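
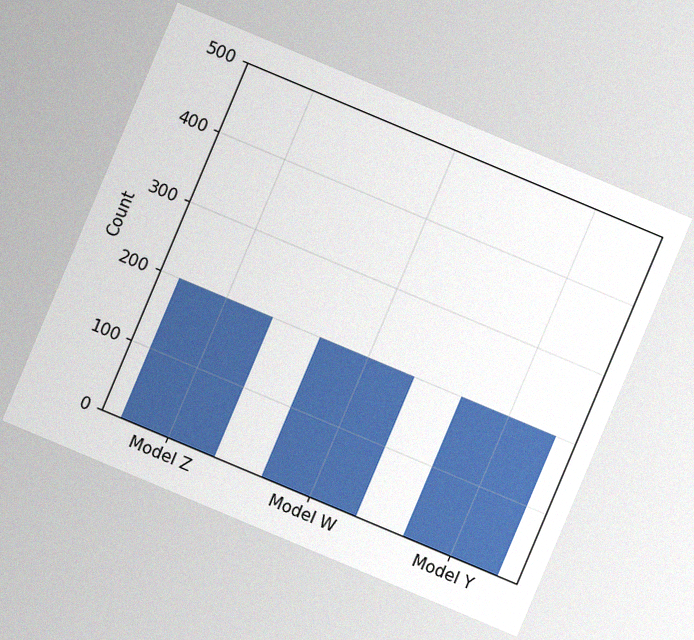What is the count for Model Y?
200

The chart is tilted about 23° clockwise, with some photo noise. Reading along the chart's y-axis, the Model Y bar reaches 200.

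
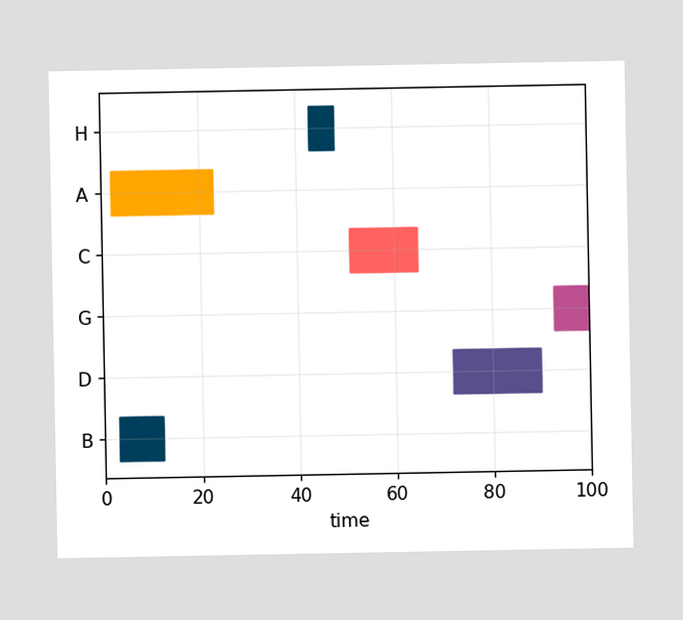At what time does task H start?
The H bar begins at t=43.

43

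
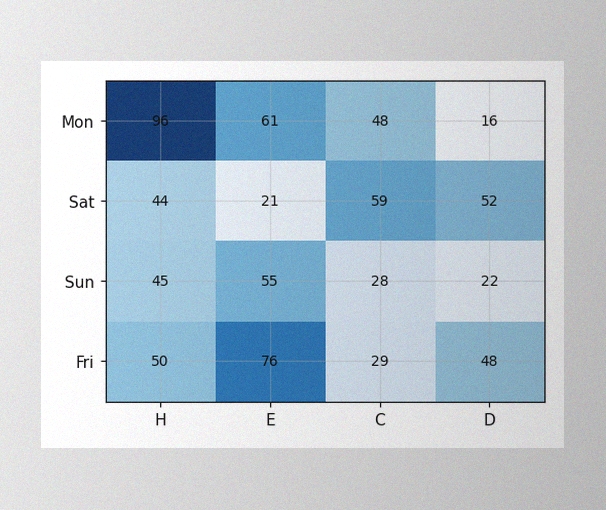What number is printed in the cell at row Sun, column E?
55

The image has some photo noise and uneven lighting. The (Sun, E) cell reads 55.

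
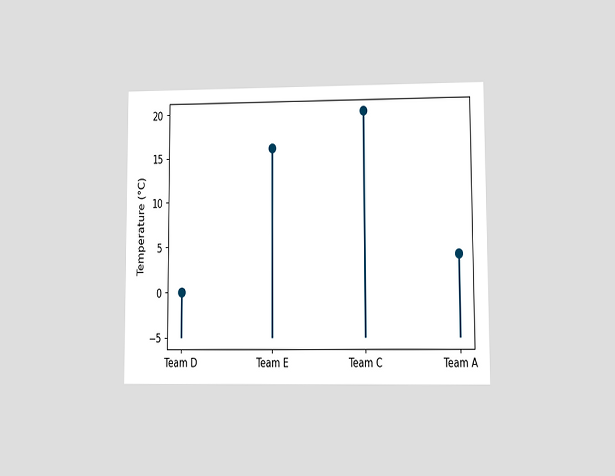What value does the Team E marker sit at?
The chart is viewed at a slight angle. The Team E marker sits at 16°C.

16°C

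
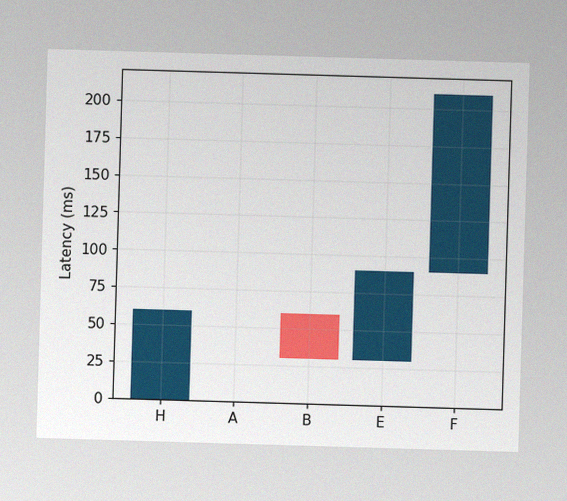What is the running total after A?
The image has some photo noise and uneven lighting. After A the running total reaches 60ms.

60ms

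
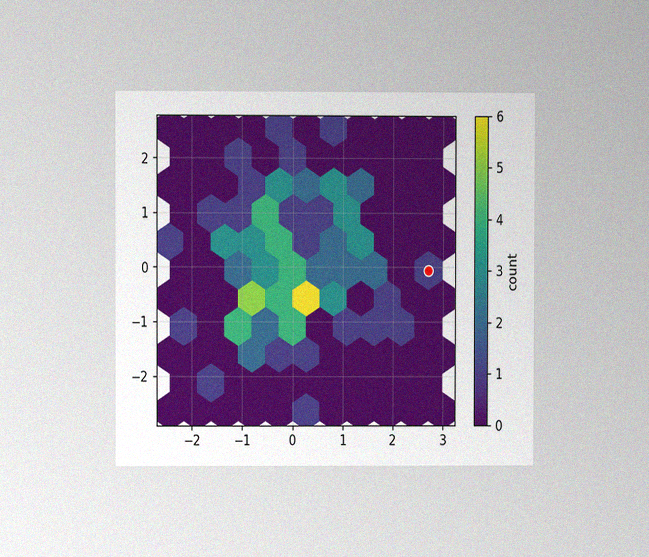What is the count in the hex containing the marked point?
The chart is viewed at a slight angle, with some photo noise. The marked hex reads 1 on the colorbar.

1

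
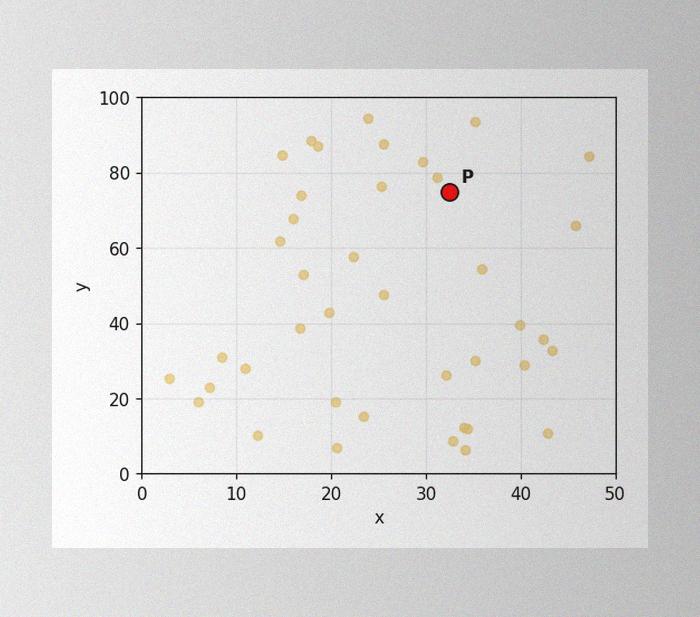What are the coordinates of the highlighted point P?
(32.5, 75)

The image has some photo noise and uneven lighting. Following the gridlines from P to each axis, P sits at (32.5, 75).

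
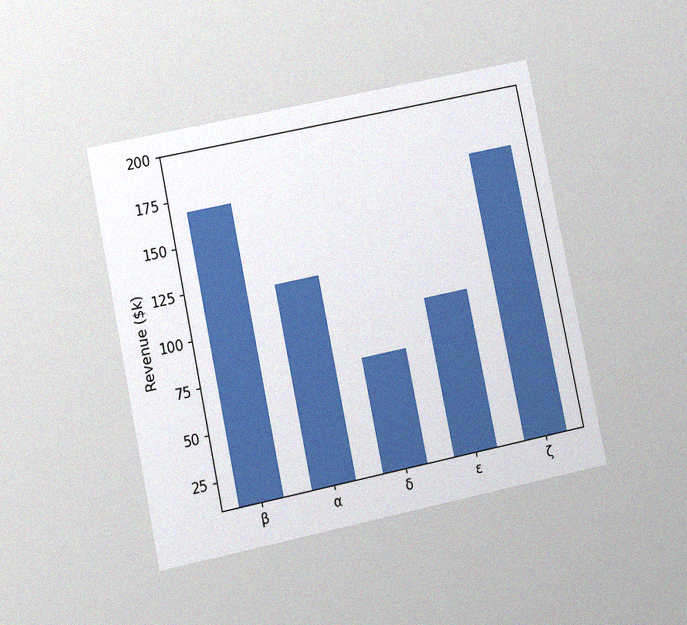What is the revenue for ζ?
$168k

The chart is tilted about 12° counter-clockwise and viewed at a slight angle, with some photo noise. Reading along the chart's y-axis, the ζ bar reaches $168k.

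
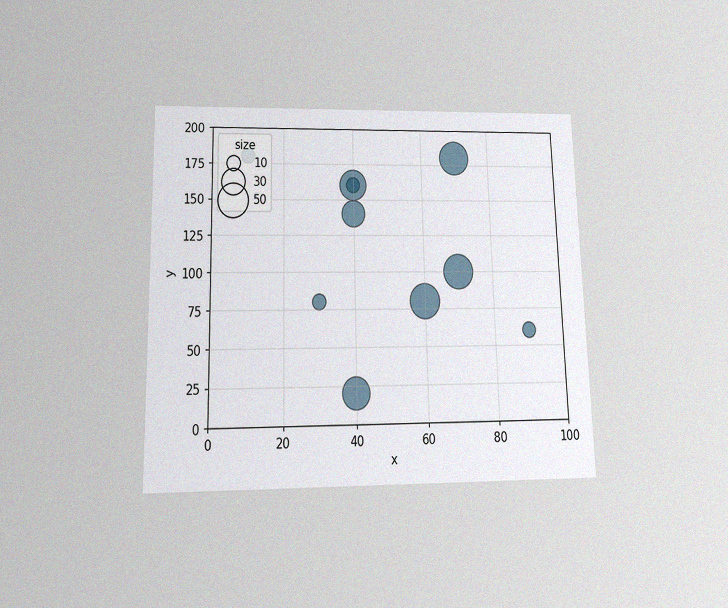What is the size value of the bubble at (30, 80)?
10

The chart is viewed slightly from below, with some photo noise. Matching the bubble at (30, 80) against the size legend gives 10.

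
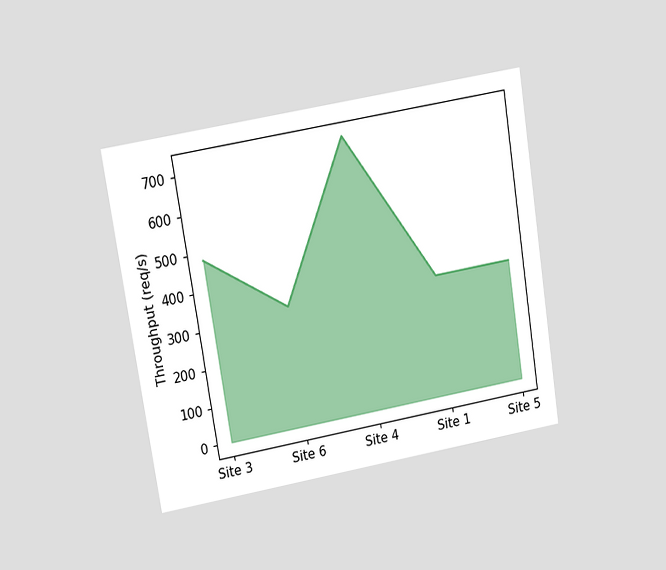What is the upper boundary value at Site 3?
480req/s

The chart is tilted about 9° counter-clockwise and viewed at a slight angle. At Site 3 the upper boundary is at 480req/s.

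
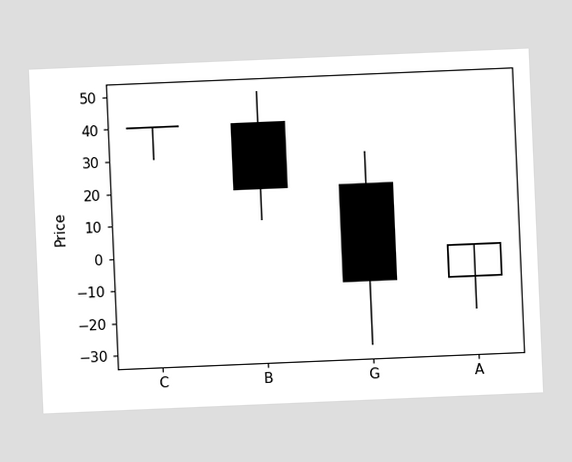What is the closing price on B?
The chart is tilted about 2° counter-clockwise. The B candle closes at 20.

20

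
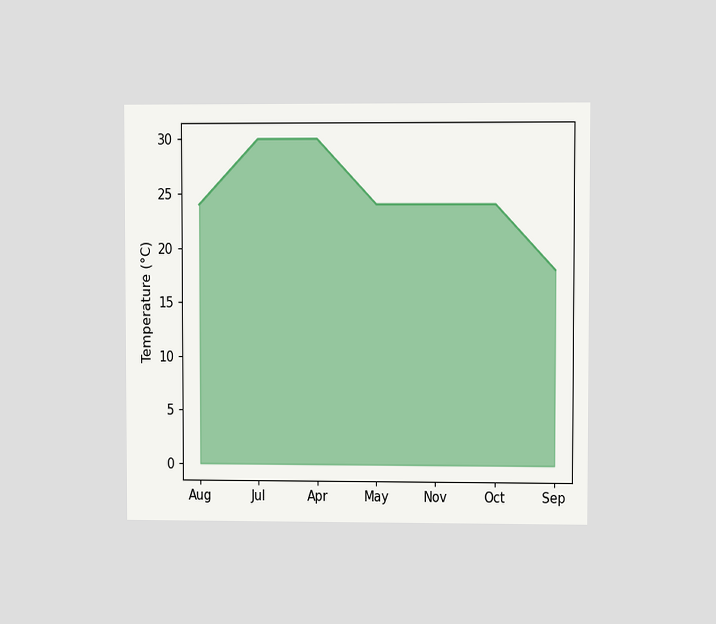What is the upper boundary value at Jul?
The chart is viewed at a slight angle. At Jul the upper boundary is at 30°C.

30°C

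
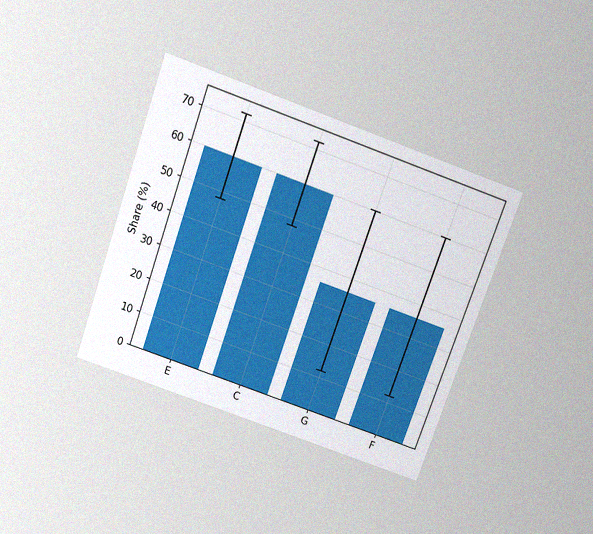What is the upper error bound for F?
60%

The chart is tilted about 20° clockwise and viewed slightly from above, with some photo noise. The F bar's upper whisker reaches 60%.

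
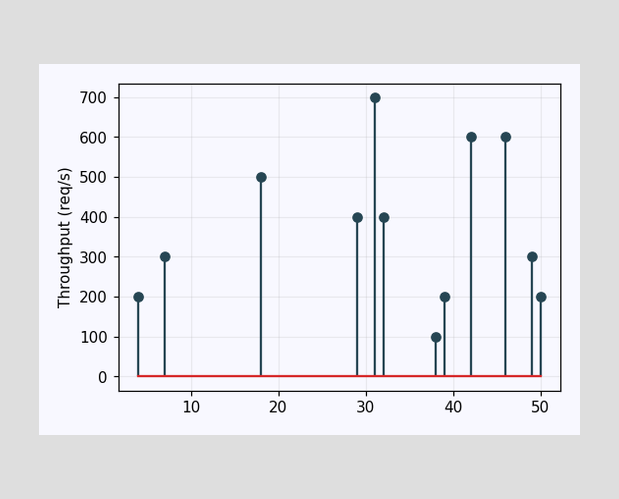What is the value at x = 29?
The stem at x=29 reaches 400req/s.

400req/s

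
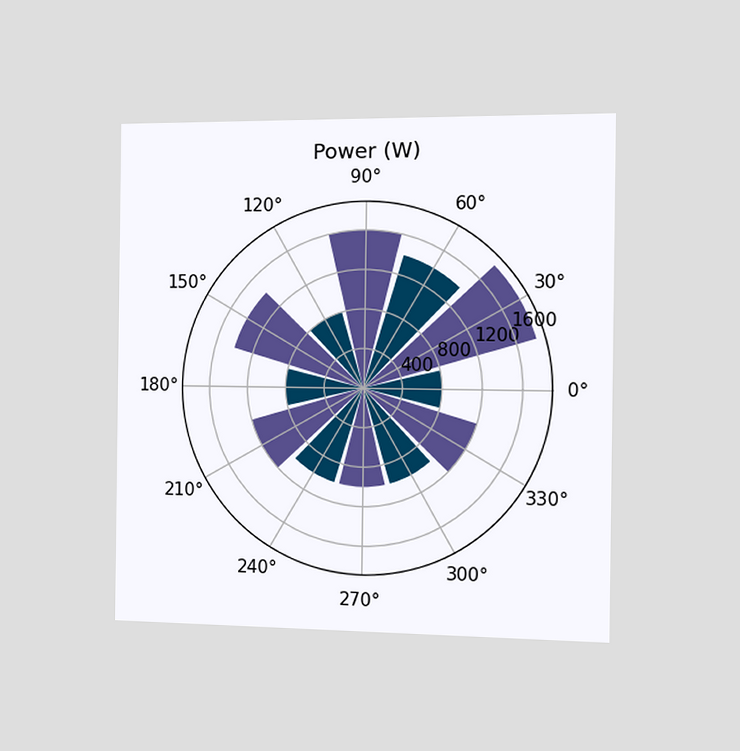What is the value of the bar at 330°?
The chart is viewed slightly from the right. The bar at 330° reaches 1200W on the radial axis.

1200W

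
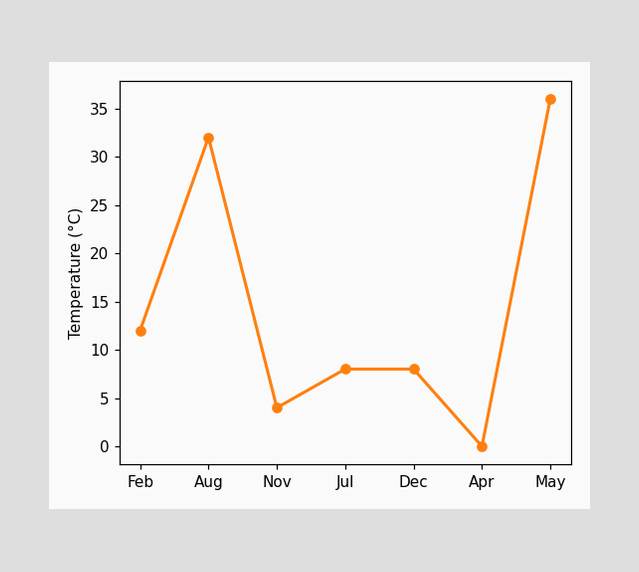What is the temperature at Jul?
At Jul, the line is at 8°C.

8°C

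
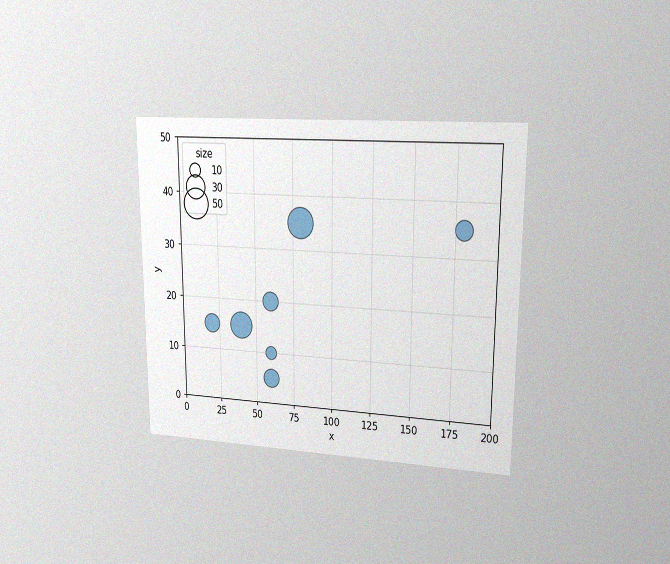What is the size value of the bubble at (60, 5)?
20

The chart is viewed at a slight angle, with some photo noise. Matching the bubble at (60, 5) against the size legend gives 20.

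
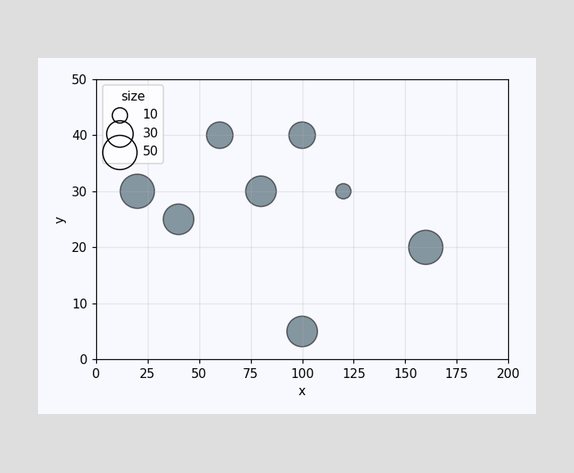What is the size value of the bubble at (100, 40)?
30

Matching the bubble at (100, 40) against the size legend gives 30.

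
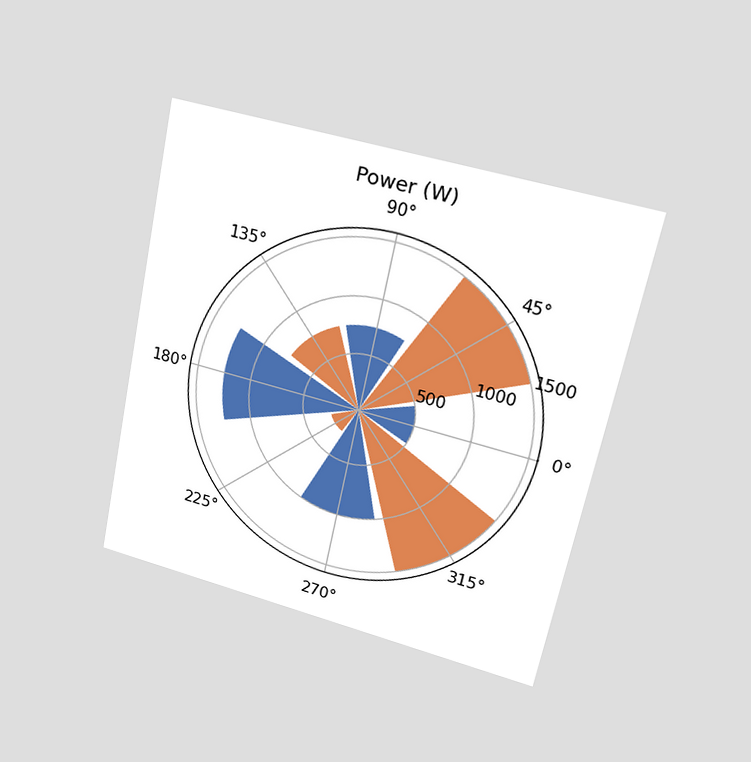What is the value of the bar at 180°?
1250W

The chart is tilted about 12° clockwise and viewed at a slight angle. The bar at 180° reaches 1250W on the radial axis.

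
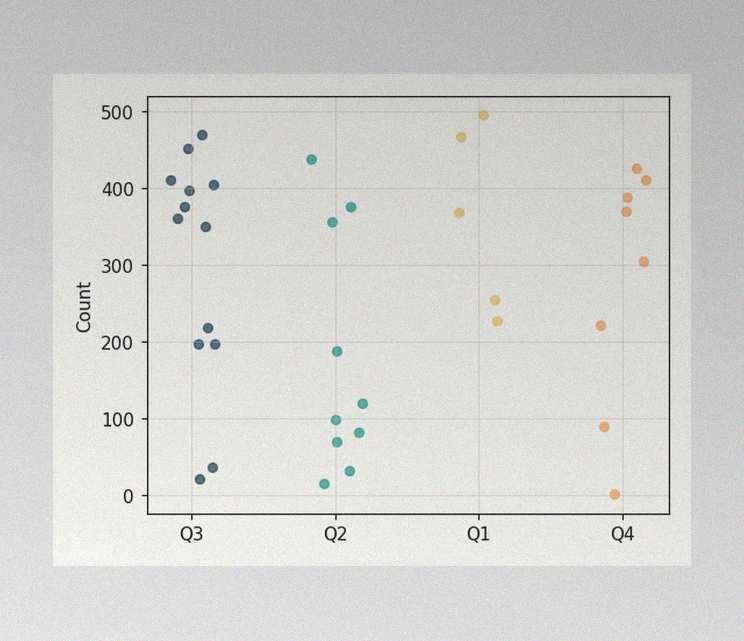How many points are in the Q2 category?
10

The image has some photo noise and uneven lighting. Counting the markers in the Q2 column gives 10.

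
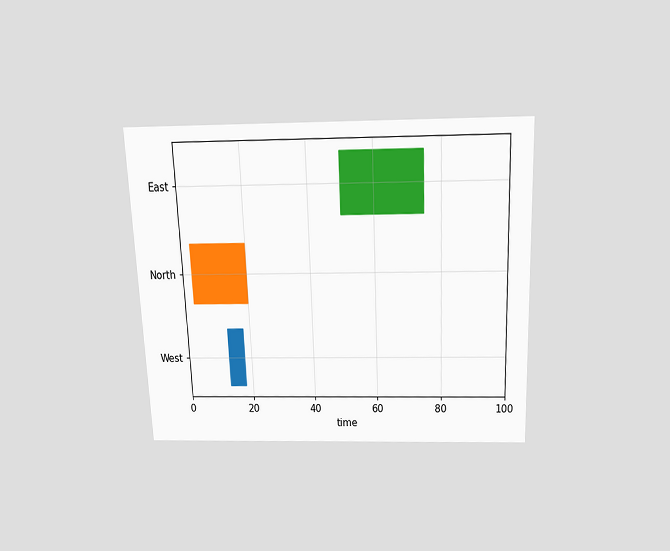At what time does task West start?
The chart is tilted about 2° counter-clockwise and viewed slightly from above. The West bar begins at t=13.

13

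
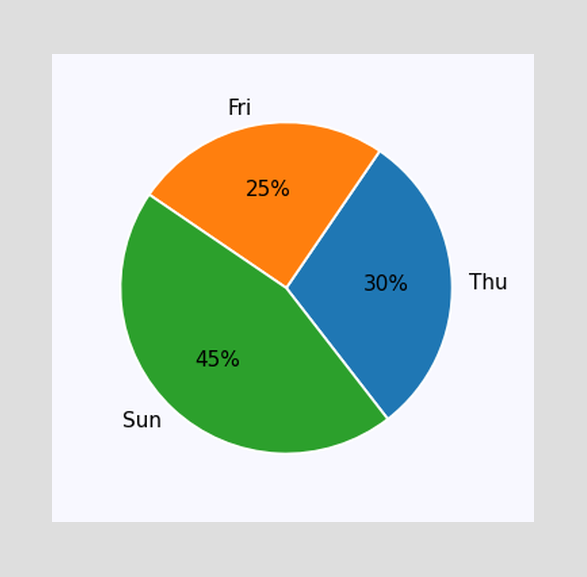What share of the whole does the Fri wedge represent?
The Fri slice takes up 25% of the pie.

25%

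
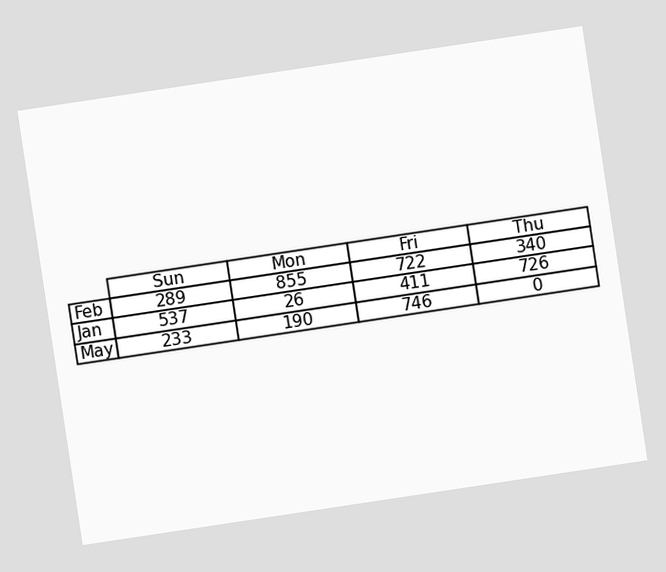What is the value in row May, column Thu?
0

The chart is tilted about 9° counter-clockwise. The (May, Thu) cell reads 0.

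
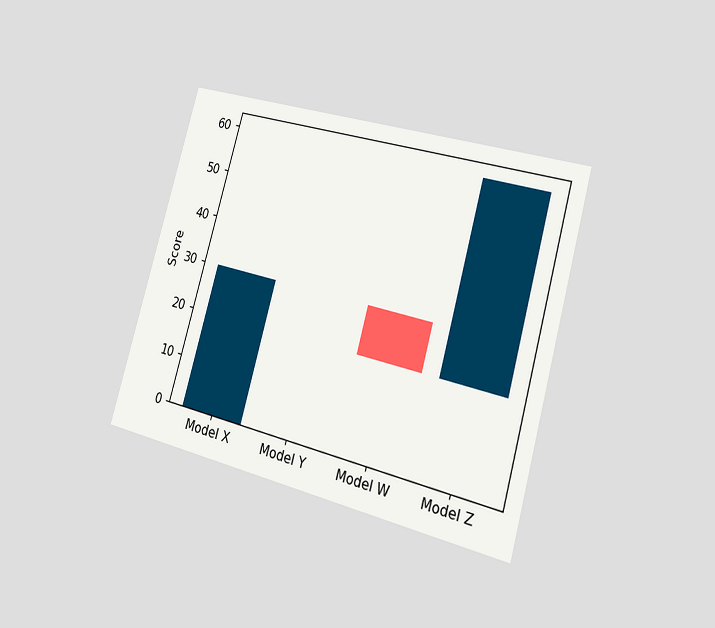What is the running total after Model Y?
The chart is tilted about 15° clockwise and viewed slightly from the right. After Model Y the running total reaches 30.

30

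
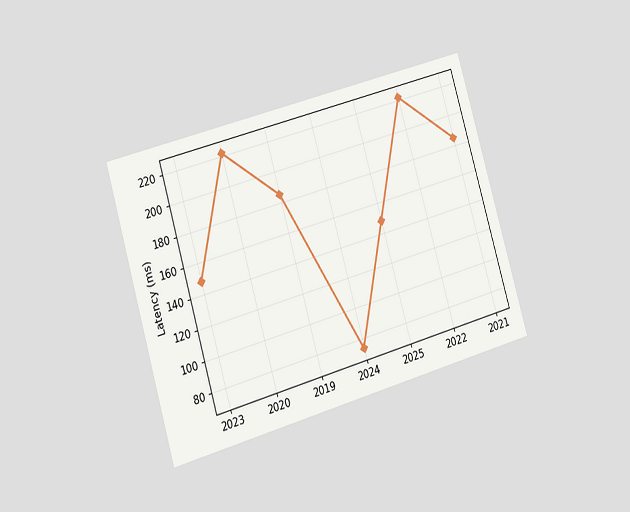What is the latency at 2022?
The chart is tilted about 16° counter-clockwise and viewed slightly from the left. At 2022, the line is at 222ms.

222ms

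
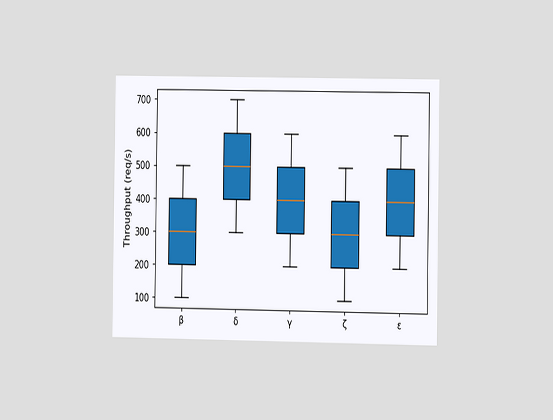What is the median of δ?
500req/s

The chart is viewed slightly from the right. The median line in the δ box sits at 500req/s.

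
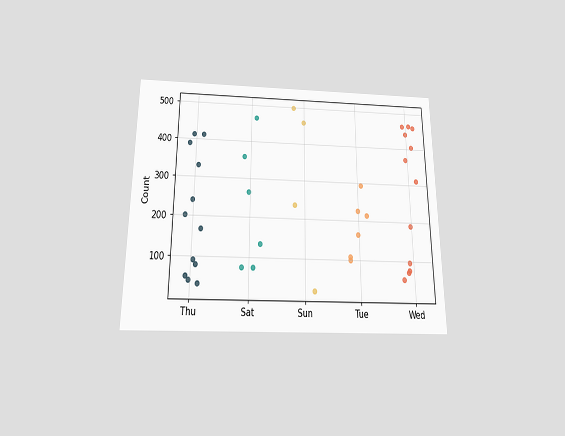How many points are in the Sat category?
The chart is viewed slightly from below. Counting the markers in the Sat column gives 6.

6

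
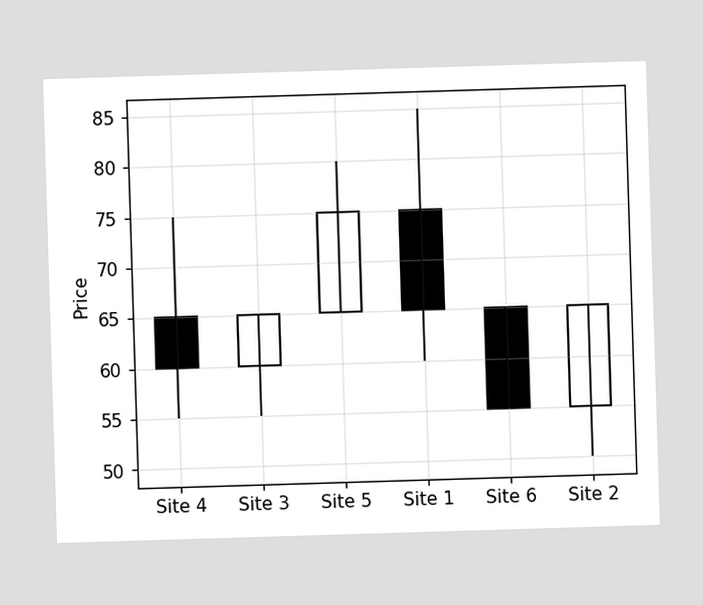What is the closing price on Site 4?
60

The Site 4 candle closes at 60.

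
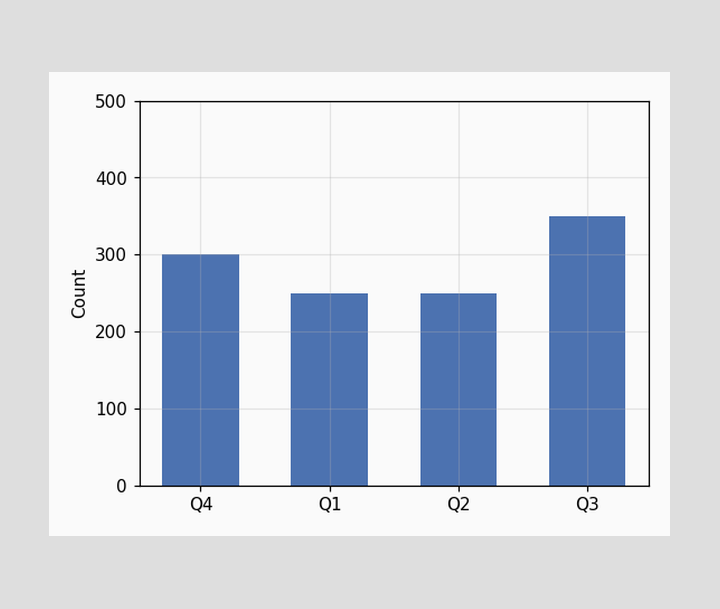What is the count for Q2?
Reading along the chart's y-axis, the Q2 bar reaches 250.

250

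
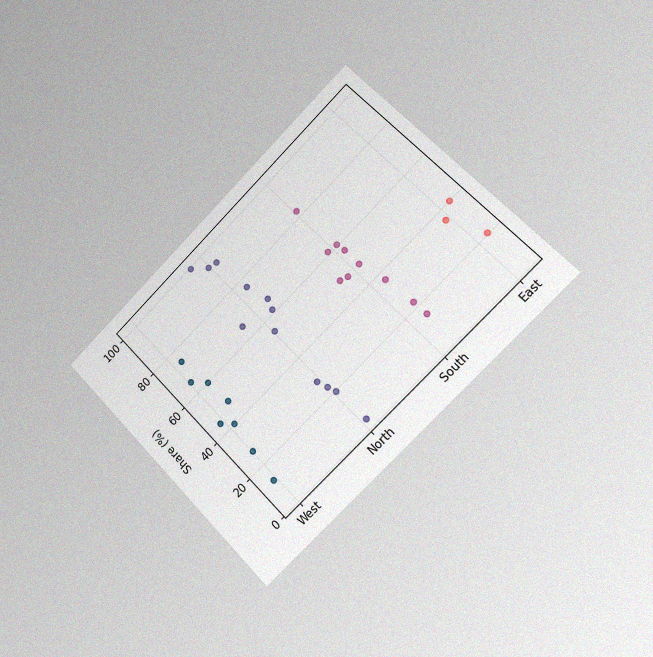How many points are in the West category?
8

The chart is tilted about 45° counter-clockwise and viewed slightly from the right, with some photo noise. Counting the markers in the West column gives 8.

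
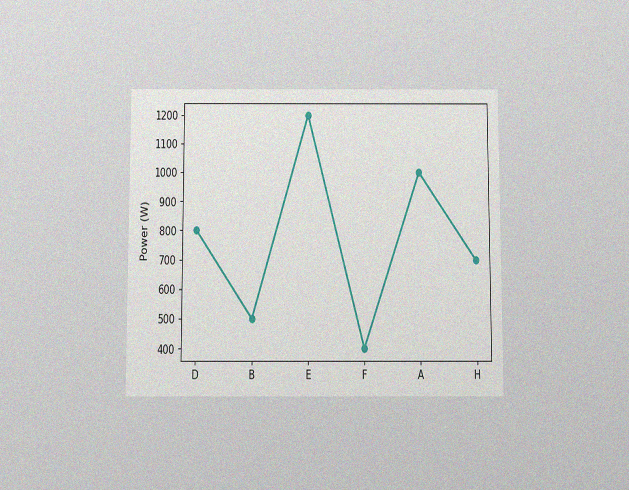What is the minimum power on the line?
400W

The chart is viewed slightly from below, with some photo noise. The lowest point is at F, and reading across to the y-axis gives 400W.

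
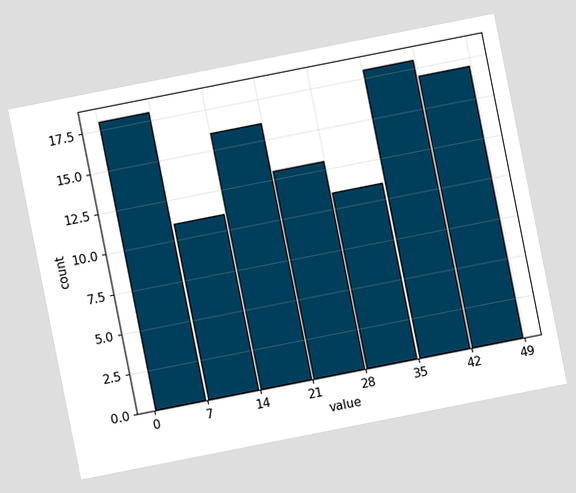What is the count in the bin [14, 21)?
The chart is tilted about 11° counter-clockwise. The [14, 21) bin has height 16.

16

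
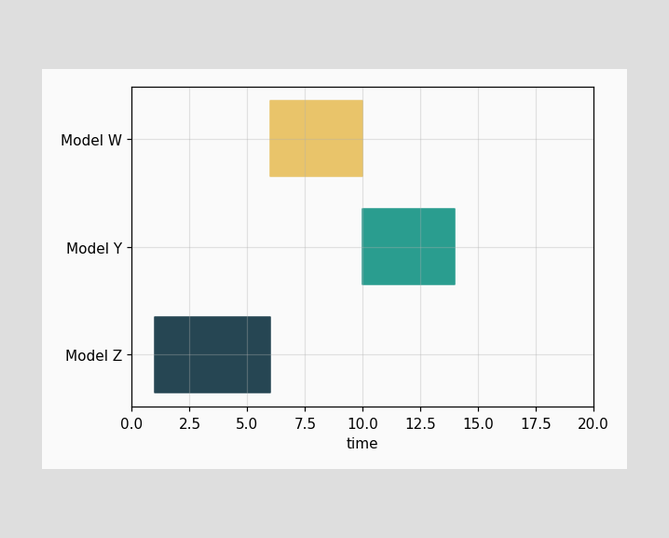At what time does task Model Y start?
10

The Model Y bar begins at t=10.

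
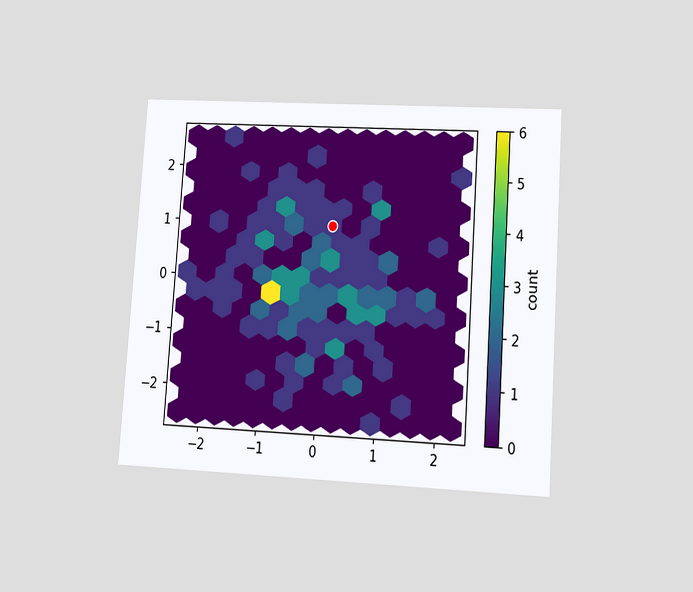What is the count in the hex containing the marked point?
The chart is tilted about 4° clockwise and viewed at a slight angle. The marked hex reads 1 on the colorbar.

1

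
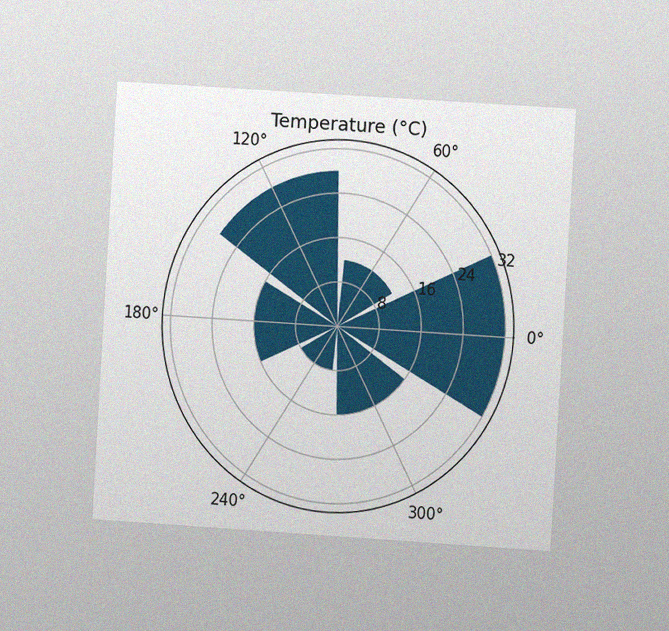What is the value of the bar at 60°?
The chart is tilted about 4° clockwise and viewed at a slight angle, with some photo noise. The bar at 60° reaches 12°C on the radial axis.

12°C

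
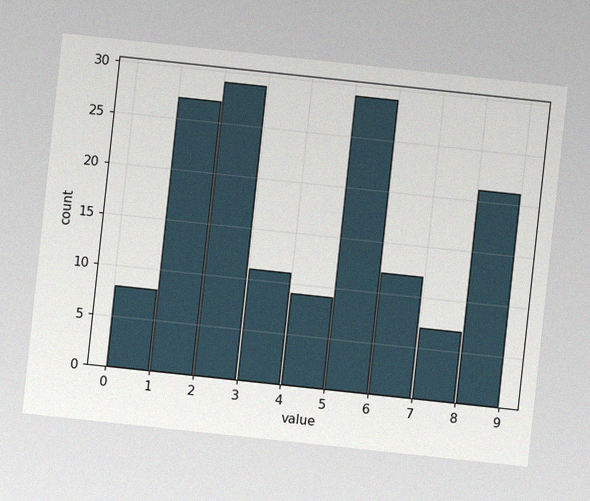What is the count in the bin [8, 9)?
21

The chart is tilted about 6° clockwise, with some photo noise. The [8, 9) bin has height 21.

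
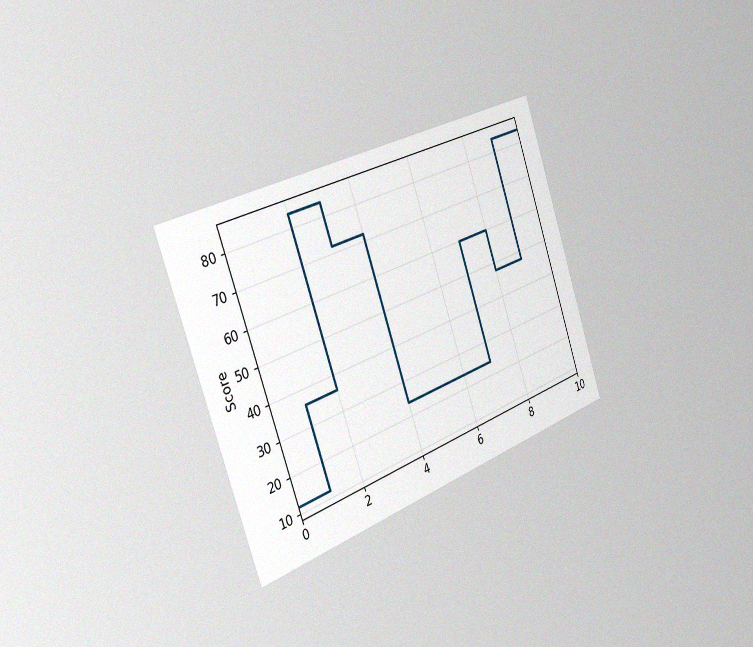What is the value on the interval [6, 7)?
The chart is tilted about 19° counter-clockwise and viewed slightly from the left, with some photo noise. On [6, 7) the step sits at 24.

24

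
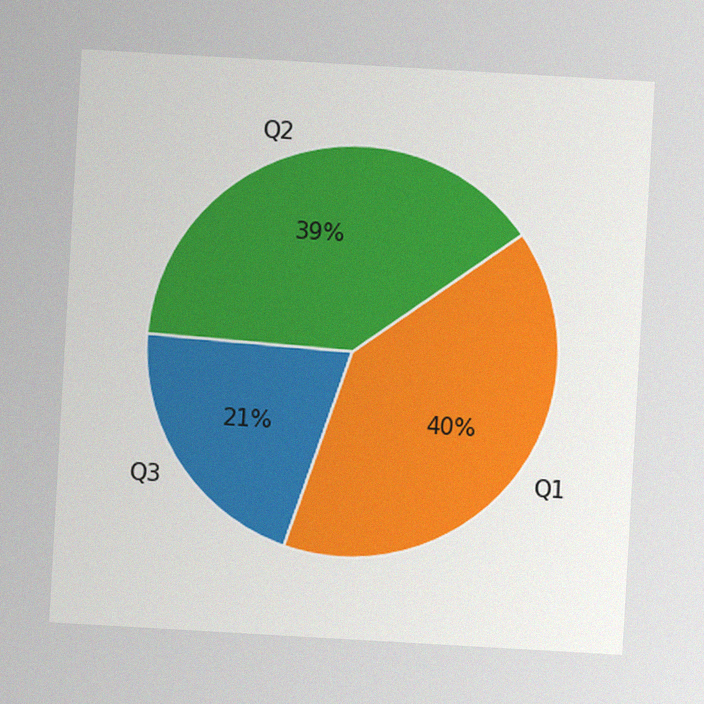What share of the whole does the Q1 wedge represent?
The chart is tilted about 3° clockwise, with some photo noise. The Q1 slice takes up 40% of the pie.

40%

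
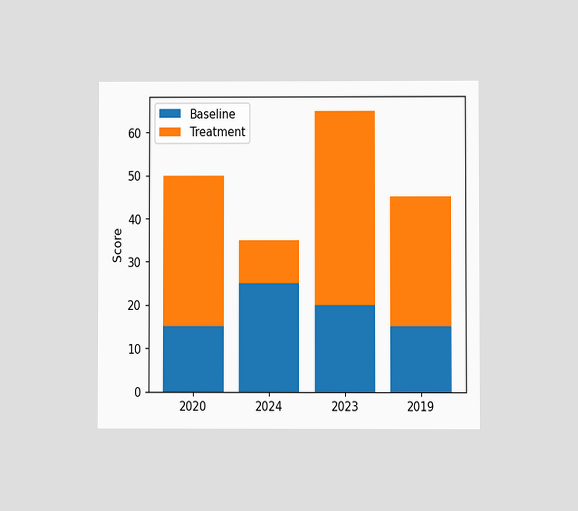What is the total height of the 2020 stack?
50

The chart is viewed at a slight angle. The 2020 stack's top reaches 50 on the y-axis.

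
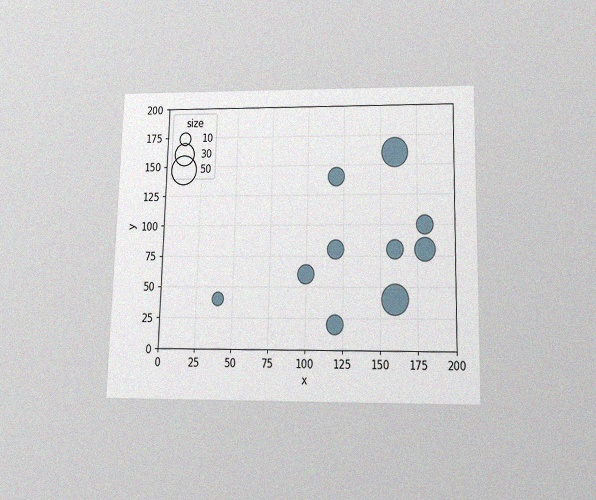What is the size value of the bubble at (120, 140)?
20

The chart is viewed slightly from below, with some photo noise. Matching the bubble at (120, 140) against the size legend gives 20.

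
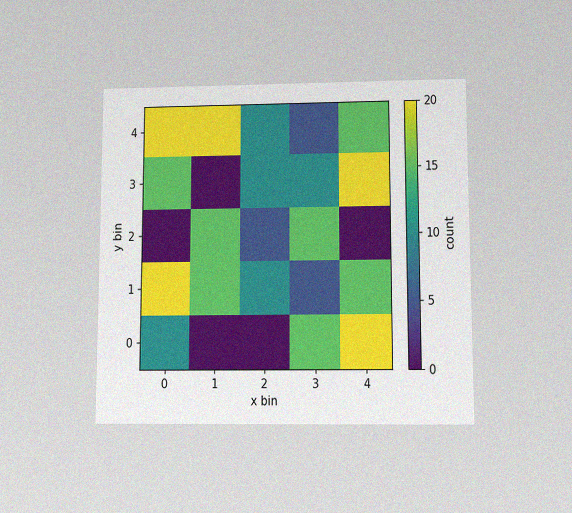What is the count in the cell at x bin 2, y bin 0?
The chart is viewed slightly from below, with some photo noise. Matching the cell (2, 0) against the colorbar gives 0.

0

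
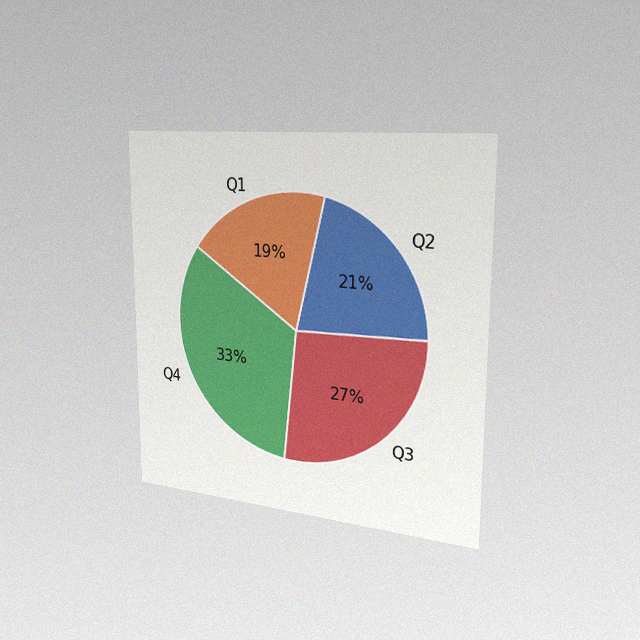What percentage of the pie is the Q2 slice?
21%

The chart is viewed slightly from the right, with some photo noise. The Q2 slice takes up 21% of the pie.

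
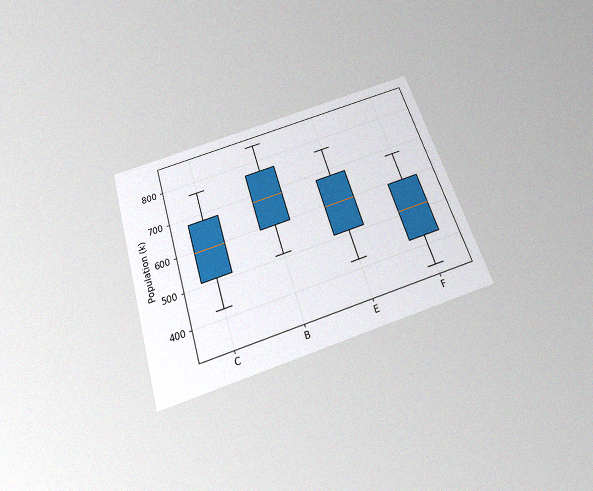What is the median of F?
The chart is tilted about 17° counter-clockwise and viewed slightly from below, with some photo noise. The median line in the F box sits at 510k.

510k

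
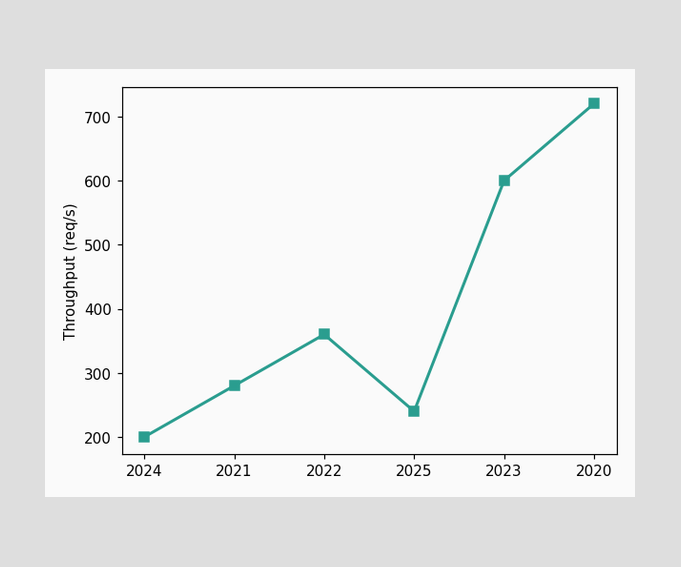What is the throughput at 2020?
720req/s

At 2020, the line is at 720req/s.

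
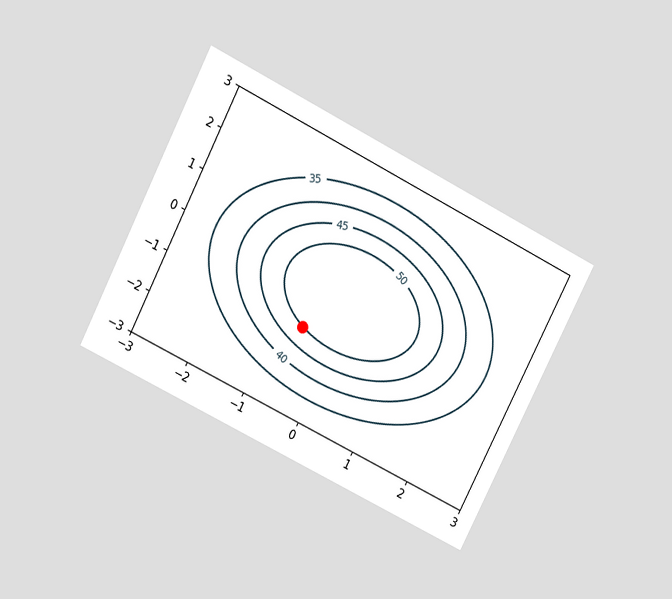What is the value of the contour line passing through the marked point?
50

The chart is tilted about 27° clockwise and viewed slightly from above. The marked point sits on the contour labelled 50.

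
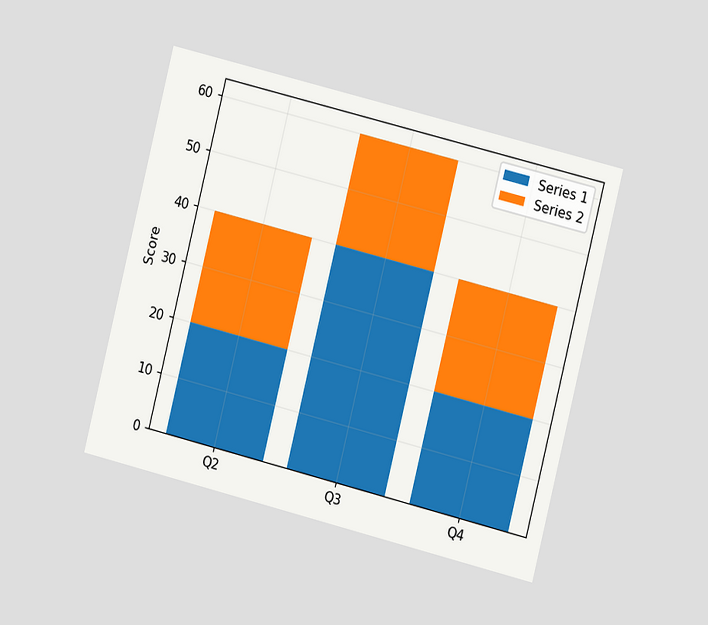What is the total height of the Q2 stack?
40

The chart is tilted about 14° clockwise and viewed at a slight angle. The Q2 stack's top reaches 40 on the y-axis.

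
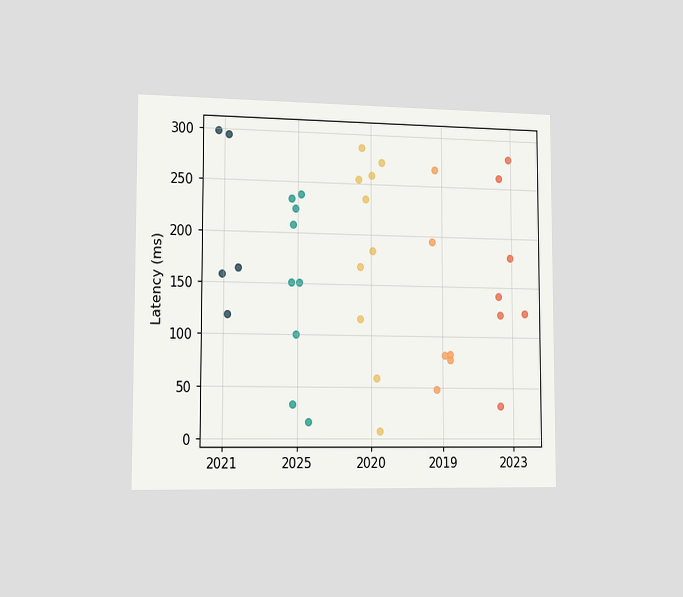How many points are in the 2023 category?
The chart is viewed slightly from the left. Counting the markers in the 2023 column gives 7.

7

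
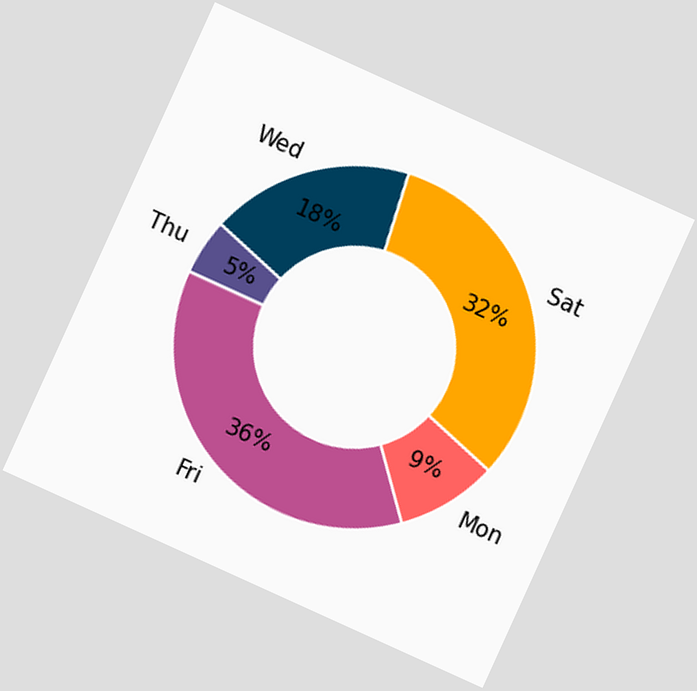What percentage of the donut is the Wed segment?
The chart is tilted about 24° clockwise. The Wed segment takes up 18% of the ring.

18%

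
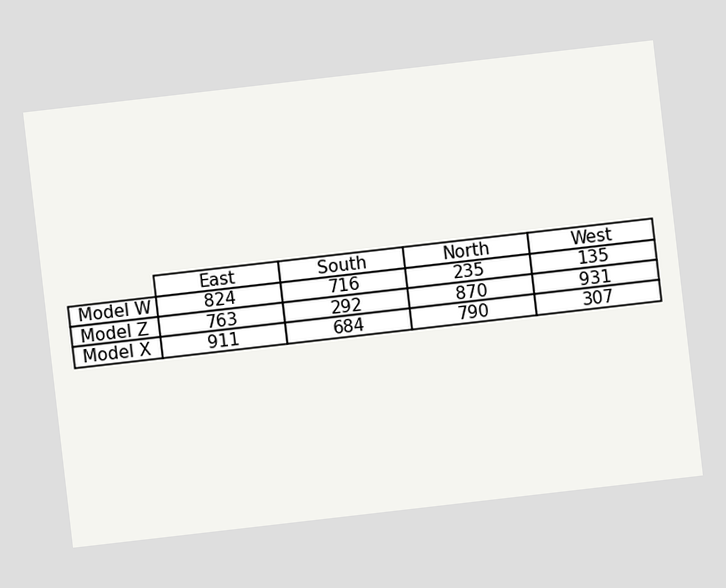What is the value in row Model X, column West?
The chart is tilted about 7° counter-clockwise. The (Model X, West) cell reads 307.

307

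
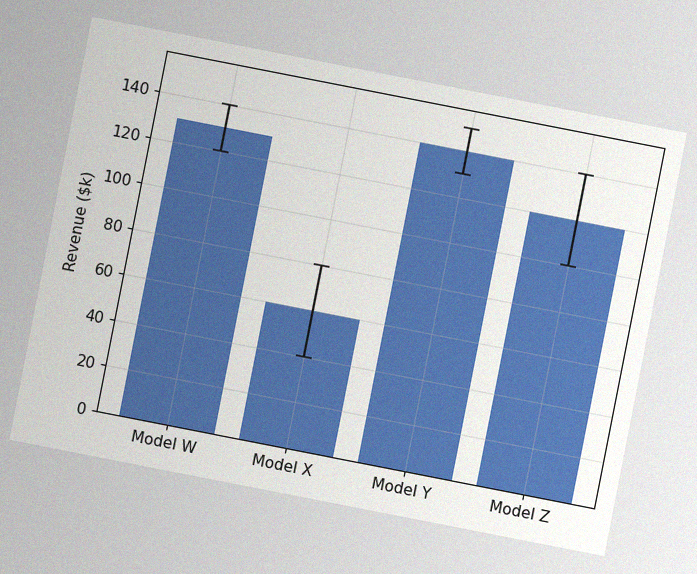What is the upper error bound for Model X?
$80k

The chart is tilted about 11° clockwise, with some photo noise. The Model X bar's upper whisker reaches $80k.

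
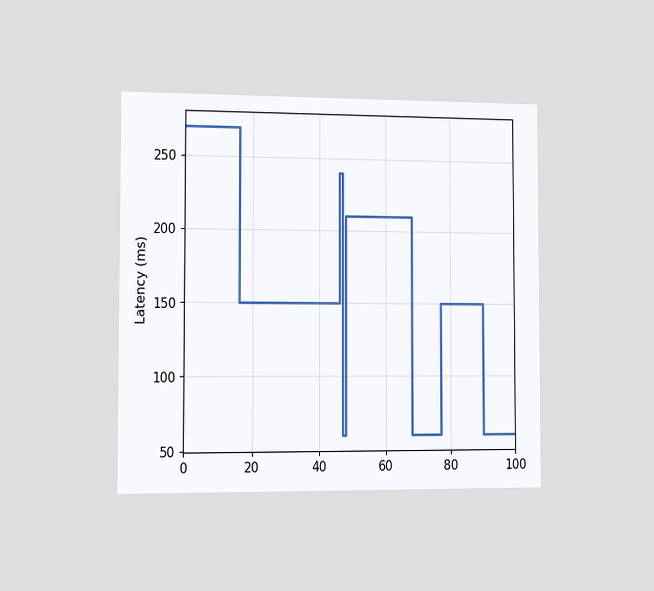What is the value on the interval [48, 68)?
The chart is viewed slightly from the left. On [48, 68) the step sits at 210ms.

210ms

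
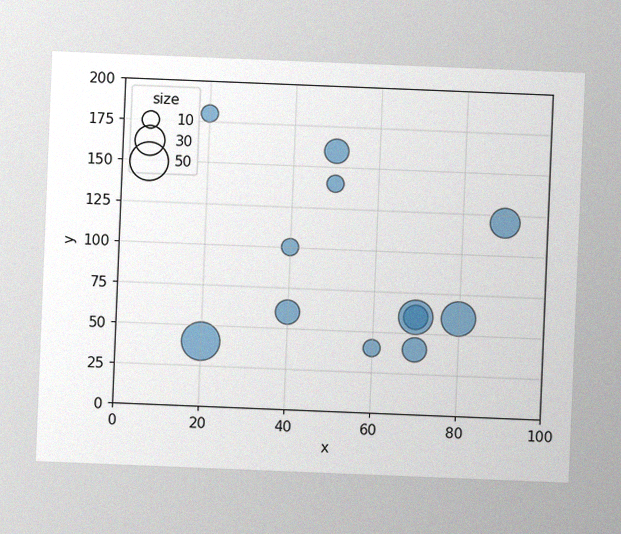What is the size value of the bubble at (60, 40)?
The chart is tilted about 2° clockwise, with some photo noise. Matching the bubble at (60, 40) against the size legend gives 10.

10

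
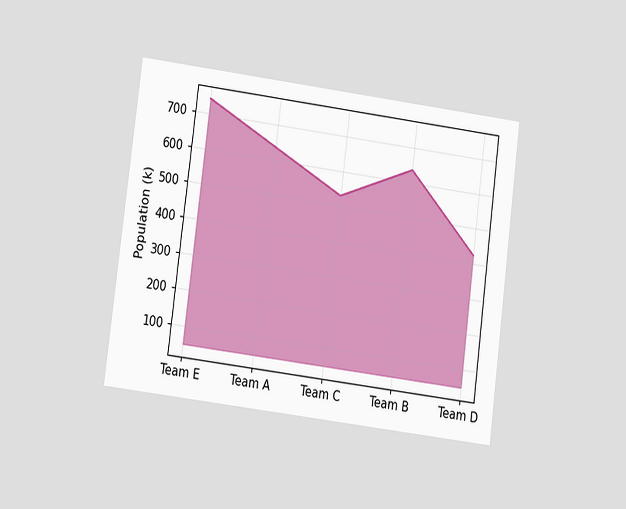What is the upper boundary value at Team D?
424k

The chart is tilted about 7° clockwise and viewed at a slight angle. At Team D the upper boundary is at 424k.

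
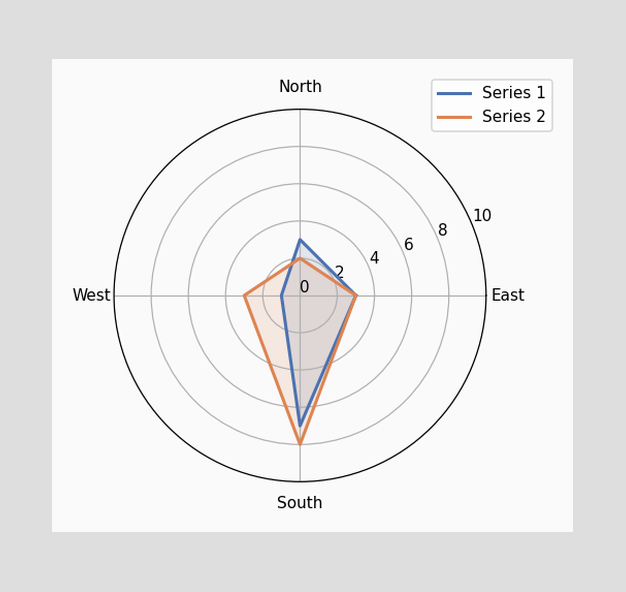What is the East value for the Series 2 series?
3

On the East axis, Series 2 reaches 3.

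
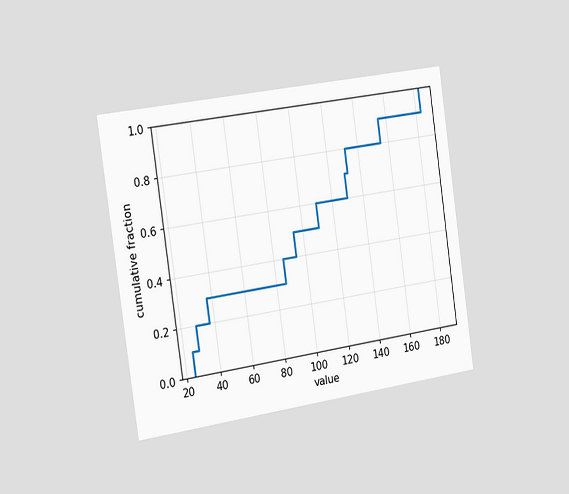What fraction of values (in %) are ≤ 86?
40%

The chart is tilted about 8° counter-clockwise and viewed slightly from the left. At x=86 the ECDF step is at 40%.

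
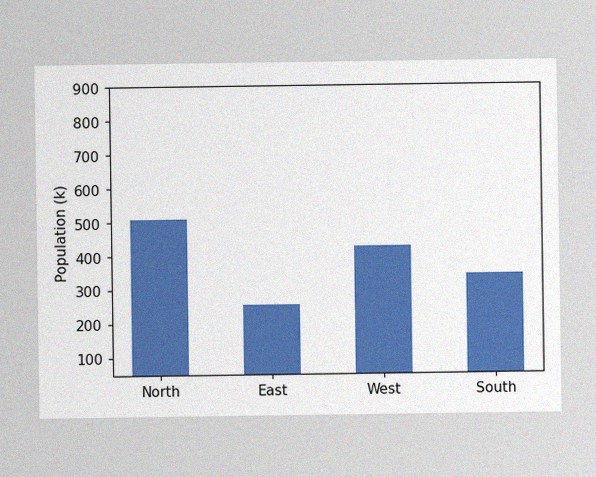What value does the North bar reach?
510k

The image has some photo noise and uneven lighting. Reading along the chart's y-axis, the North bar reaches 510k.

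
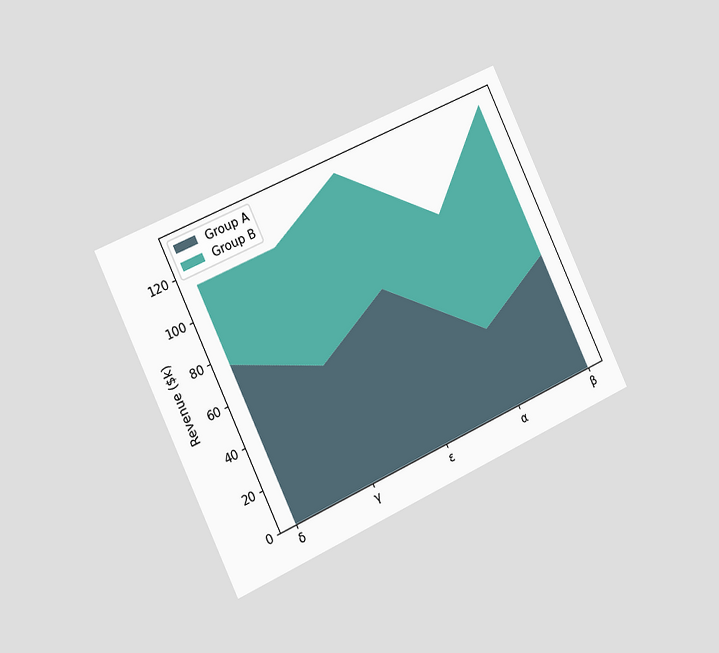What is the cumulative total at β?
The chart is tilted about 25° counter-clockwise and viewed slightly from the left. The stacked total at β reaches $133k.

$133k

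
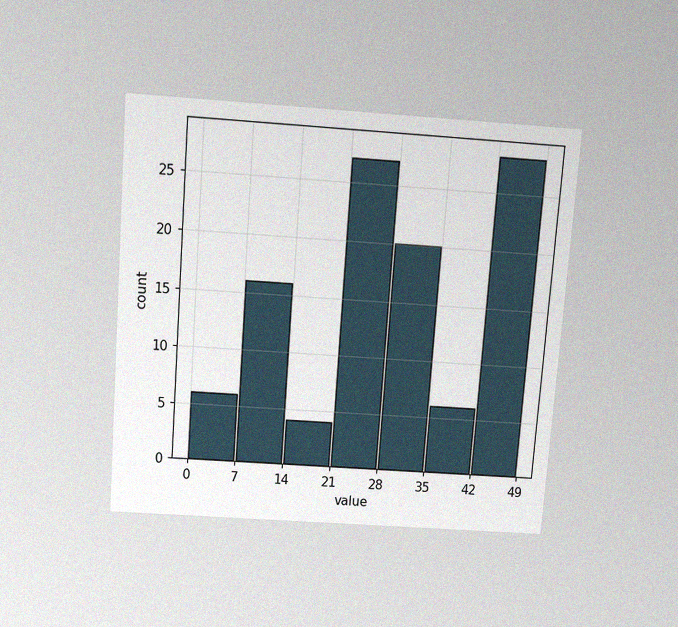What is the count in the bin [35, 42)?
The chart is tilted about 4° clockwise and viewed slightly from above, with some photo noise. The [35, 42) bin has height 6.

6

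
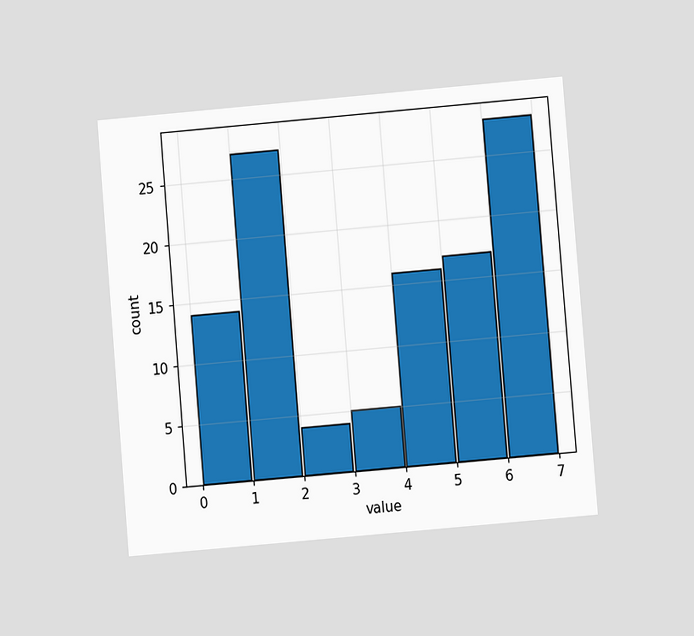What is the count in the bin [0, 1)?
14

The chart is tilted about 5° counter-clockwise and viewed at a slight angle. The [0, 1) bin has height 14.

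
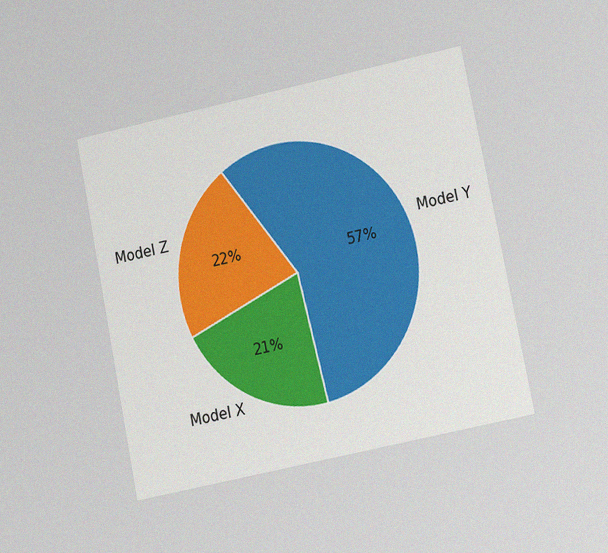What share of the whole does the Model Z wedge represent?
The chart is tilted about 11° counter-clockwise and viewed at a slight angle, with some photo noise. The Model Z slice takes up 22% of the pie.

22%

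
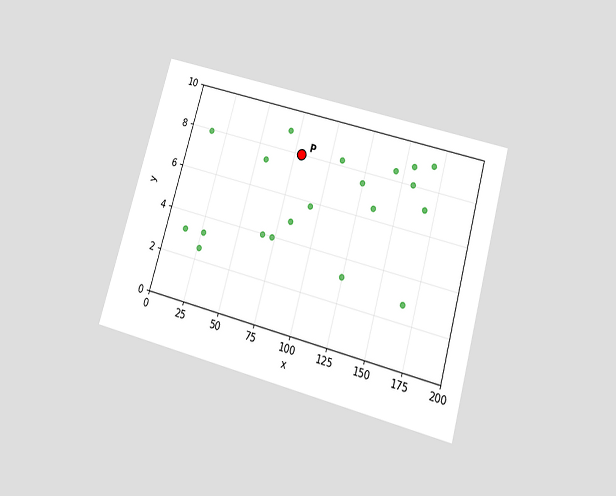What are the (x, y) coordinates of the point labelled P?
(80, 8)

The chart is tilted about 16° clockwise and viewed slightly from below. Following the gridlines from P to each axis, P sits at (80, 8).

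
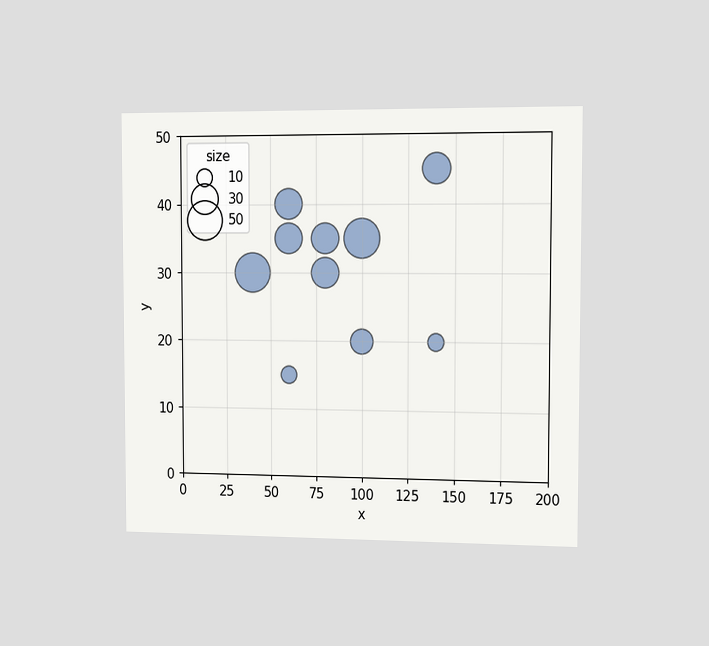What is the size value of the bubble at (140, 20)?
The chart is viewed slightly from the right. Matching the bubble at (140, 20) against the size legend gives 10.

10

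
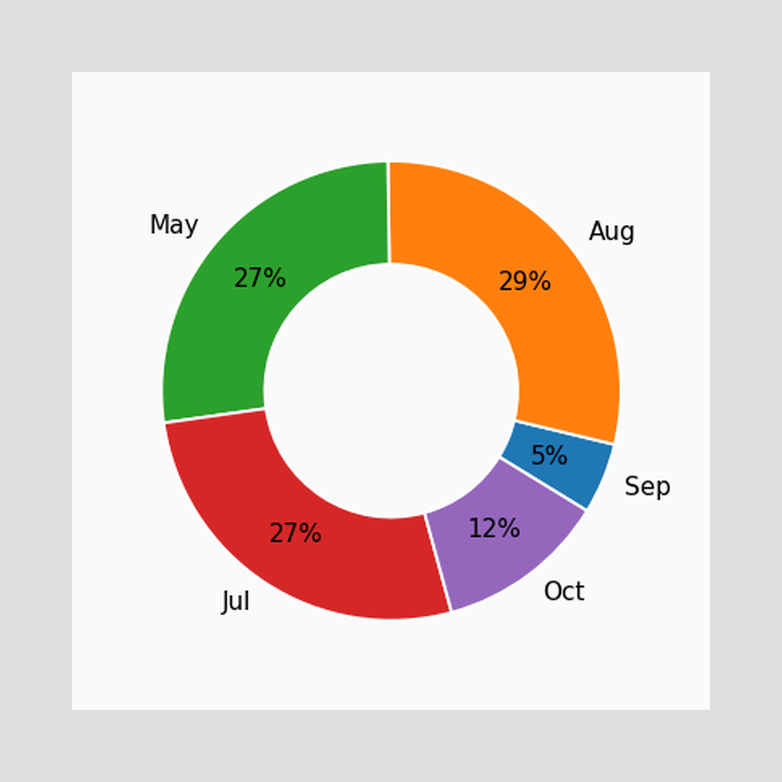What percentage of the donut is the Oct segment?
12%

The Oct segment takes up 12% of the ring.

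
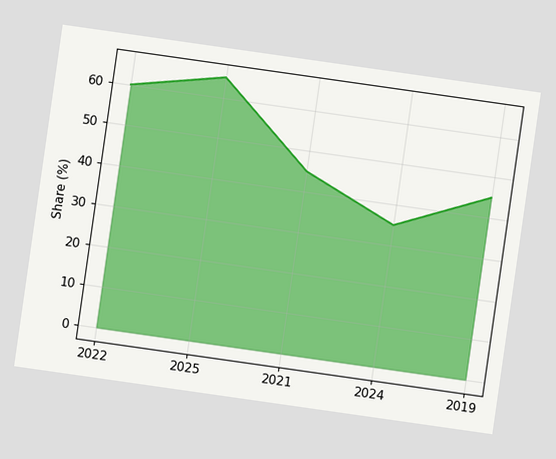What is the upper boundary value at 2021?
The chart is tilted about 8° clockwise. At 2021 the upper boundary is at 45%.

45%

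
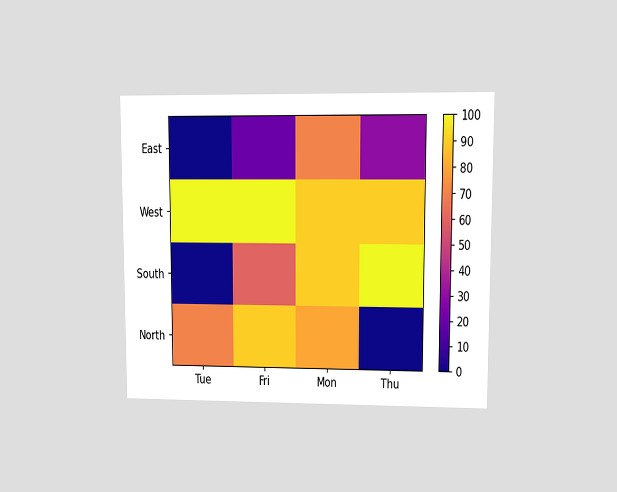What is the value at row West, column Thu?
The chart is viewed at a slight angle. Matching cell (West, Thu) against the colorbar gives 90.

90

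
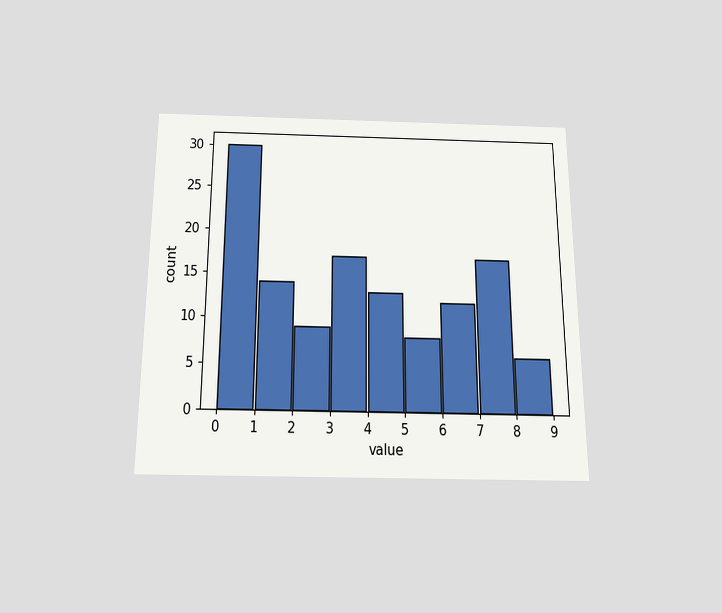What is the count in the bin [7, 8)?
17

The chart is viewed slightly from below. The [7, 8) bin has height 17.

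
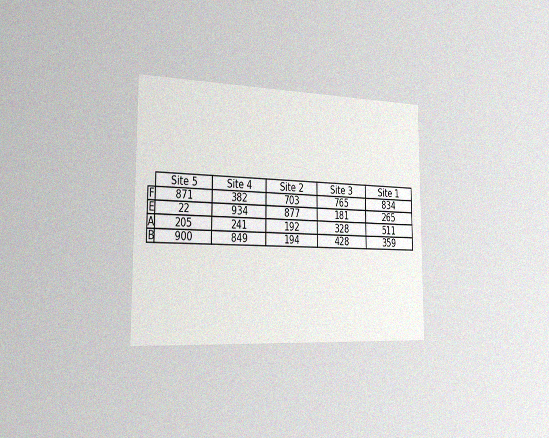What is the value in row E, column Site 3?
181

The chart is viewed slightly from the left, with some photo noise. The (E, Site 3) cell reads 181.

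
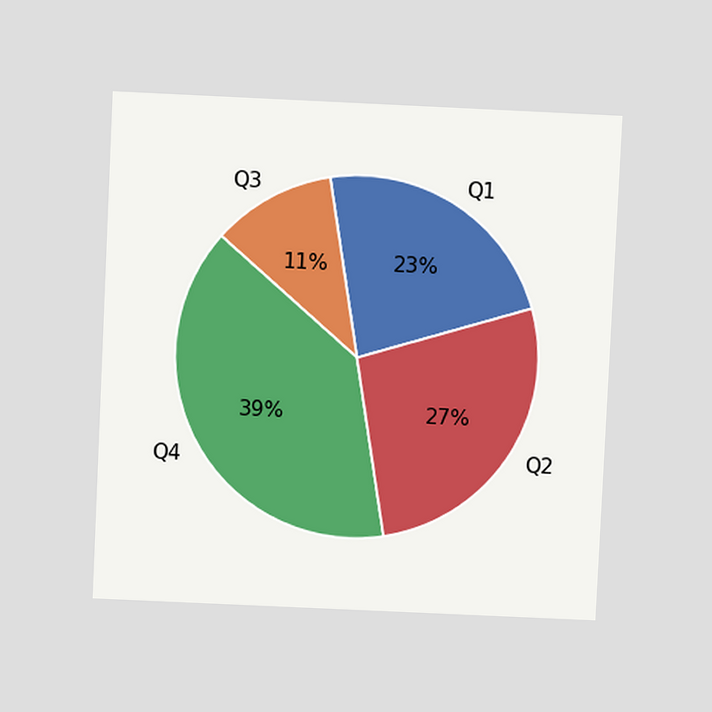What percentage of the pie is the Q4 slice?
The chart is tilted about 3° clockwise and viewed at a slight angle. The Q4 slice takes up 39% of the pie.

39%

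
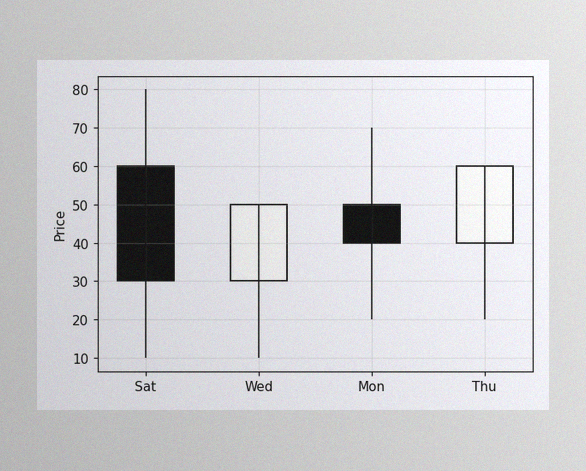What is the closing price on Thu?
The image has some photo noise and uneven lighting. The Thu candle closes at 60.

60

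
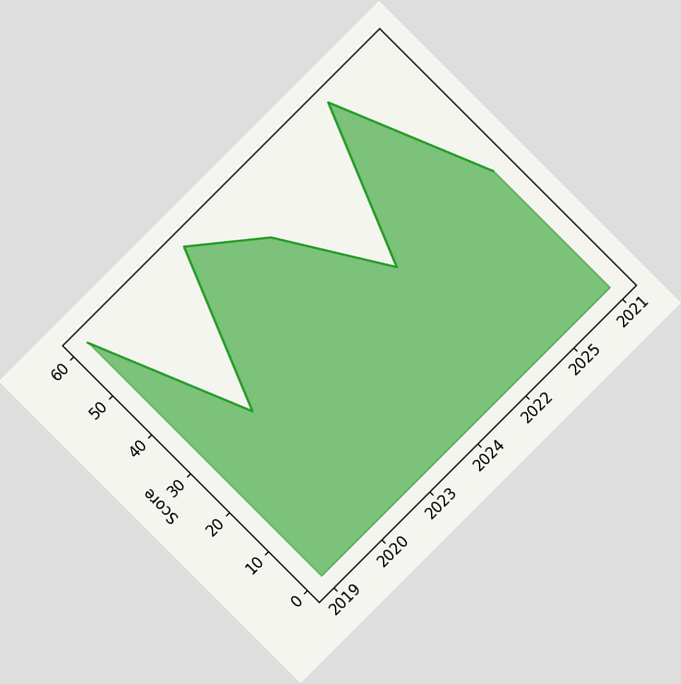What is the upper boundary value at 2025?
60

The chart is tilted about 45° counter-clockwise. At 2025 the upper boundary is at 60.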